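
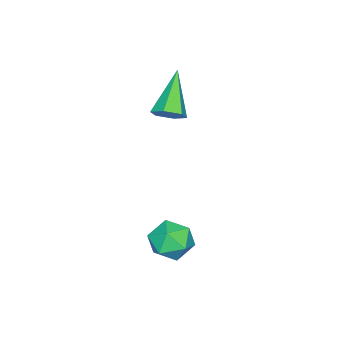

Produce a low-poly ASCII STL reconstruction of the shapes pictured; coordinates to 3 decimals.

solid 
facet normal 0.699 0.212 -0.683
outer loop
vertex -0.516 1.256 3.349
vertex -0.996 1.206 2.842
vertex -0.879 1.822 3.153
endloop
endfacet
facet normal 0.283 0.471 0.836
outer loop
vertex -0.516 1.256 3.349
vertex -0.879 1.822 3.153
vertex -2.484 0.754 4.298
endloop
endfacet
facet normal 0.698 0.212 -0.683
outer loop
vertex -0.879 1.822 3.153
vertex -0.996 1.206 2.842
vertex -1.359 1.772 2.647
endloop
endfacet
facet normal -0.386 0.879 0.279
outer loop
vertex -0.879 1.822 3.153
vertex -1.359 1.772 2.647
vertex -2.484 0.754 4.298
endloop
endfacet
facet normal 0.698 0.212 -0.683
outer loop
vertex -1.359 1.772 2.647
vertex -0.996 1.206 2.842
vertex -1.477 1.156 2.335
endloop
endfacet
facet normal -0.860 0.352 -0.369
outer loop
vertex -1.359 1.772 2.647
vertex -1.477 1.156 2.335
vertex -2.484 0.754 4.298
endloop
endfacet
facet normal 0.699 0.211 -0.684
outer loop
vertex -1.477 1.156 2.335
vertex -0.996 1.206 2.842
vertex -1.114 0.59 2.531
endloop
endfacet
facet normal -0.665 -0.587 -0.462
outer loop
vertex -1.477 1.156 2.335
vertex -1.114 0.59 2.531
vertex -2.484 0.754 4.298
endloop
endfacet
facet normal 0.698 0.212 -0.684
outer loop
vertex -1.114 0.59 2.531
vertex -0.996 1.206 2.842
vertex -0.633 0.64 3.037
endloop
endfacet
facet normal 0.003 -0.995 0.095
outer loop
vertex -1.114 0.59 2.531
vertex -0.633 0.64 3.037
vertex -2.484 0.754 4.298
endloop
endfacet
facet normal 0.699 0.213 -0.683
outer loop
vertex -0.633 0.64 3.037
vertex -0.996 1.206 2.842
vertex -0.516 1.256 3.349
endloop
endfacet
facet normal 0.478 -0.467 0.744
outer loop
vertex -0.633 0.64 3.037
vertex -0.516 1.256 3.349
vertex -2.484 0.754 4.298
endloop
endfacet
facet normal -0.182 0.958 0.224
outer loop
vertex 2.221 4.071 -1.141
vertex 2.314 3.876 -0.231
vertex 3.06 4.135 -0.733
endloop
endfacet
facet normal 0.133 0.900 -0.414
outer loop
vertex 2.221 4.071 -1.141
vertex 3.06 4.135 -0.733
vertex 2.982 3.755 -1.584
endloop
endfacet
facet normal -0.278 0.489 -0.827
outer loop
vertex 2.221 4.071 -1.141
vertex 2.982 3.755 -1.584
vertex 2.187 3.261 -1.609
endloop
endfacet
facet normal -0.847 0.292 -0.444
outer loop
vertex 2.221 4.071 -1.141
vertex 2.187 3.261 -1.609
vertex 1.774 3.336 -0.772
endloop
endfacet
facet normal -0.787 0.582 0.205
outer loop
vertex 2.221 4.071 -1.141
vertex 1.774 3.336 -0.772
vertex 2.314 3.876 -0.231
endloop
endfacet
facet normal 0.757 0.567 -0.323
outer loop
vertex 2.982 3.755 -1.584
vertex 3.06 4.135 -0.733
vertex 3.546 3.364 -0.948
endloop
endfacet
facet normal 0.248 0.660 0.709
outer loop
vertex 3.06 4.135 -0.733
vertex 2.314 3.876 -0.231
vertex 3.133 3.439 -0.111
endloop
endfacet
facet normal -0.732 0.051 0.680
outer loop
vertex 2.314 3.876 -0.231
vertex 1.774 3.336 -0.772
vertex 2.338 2.945 -0.136
endloop
endfacet
facet normal -0.829 -0.419 -0.371
outer loop
vertex 1.774 3.336 -0.772
vertex 2.187 3.261 -1.609
vertex 2.26 2.565 -0.987
endloop
endfacet
facet normal 0.092 -0.099 -0.991
outer loop
vertex 2.187 3.261 -1.609
vertex 2.982 3.755 -1.584
vertex 3.006 2.824 -1.489
endloop
endfacet
facet normal 0.847 -0.292 0.444
outer loop
vertex 3.099 2.629 -0.579
vertex 3.546 3.364 -0.948
vertex 3.133 3.439 -0.111
endloop
endfacet
facet normal 0.278 -0.489 0.827
outer loop
vertex 3.099 2.629 -0.579
vertex 3.133 3.439 -0.111
vertex 2.338 2.945 -0.136
endloop
endfacet
facet normal -0.133 -0.900 0.414
outer loop
vertex 3.099 2.629 -0.579
vertex 2.338 2.945 -0.136
vertex 2.26 2.565 -0.987
endloop
endfacet
facet normal 0.182 -0.958 -0.224
outer loop
vertex 3.099 2.629 -0.579
vertex 2.26 2.565 -0.987
vertex 3.006 2.824 -1.489
endloop
endfacet
facet normal 0.787 -0.582 -0.205
outer loop
vertex 3.099 2.629 -0.579
vertex 3.006 2.824 -1.489
vertex 3.546 3.364 -0.948
endloop
endfacet
facet normal 0.829 0.419 0.371
outer loop
vertex 3.133 3.439 -0.111
vertex 3.546 3.364 -0.948
vertex 3.06 4.135 -0.733
endloop
endfacet
facet normal -0.092 0.099 0.991
outer loop
vertex 2.338 2.945 -0.136
vertex 3.133 3.439 -0.111
vertex 2.314 3.876 -0.231
endloop
endfacet
facet normal -0.757 -0.567 0.323
outer loop
vertex 2.26 2.565 -0.987
vertex 2.338 2.945 -0.136
vertex 1.774 3.336 -0.772
endloop
endfacet
facet normal -0.248 -0.660 -0.709
outer loop
vertex 3.006 2.824 -1.489
vertex 2.26 2.565 -0.987
vertex 2.187 3.261 -1.609
endloop
endfacet
facet normal 0.732 -0.051 -0.680
outer loop
vertex 3.546 3.364 -0.948
vertex 3.006 2.824 -1.489
vertex 2.982 3.755 -1.584
endloop
endfacet

endsolid


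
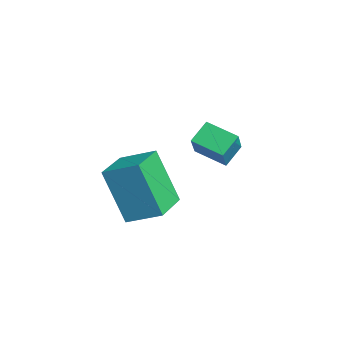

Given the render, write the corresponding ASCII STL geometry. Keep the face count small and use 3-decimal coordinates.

solid 
facet normal -0.658 -0.691 0.299
outer loop
vertex -2.24 2.218 -1.336
vertex -2.981 2.54 -2.223
vertex -1.883 1.661 -1.837
endloop
endfacet
facet normal 0.618 -0.269 0.739
outer loop
vertex -1.179 2.4 -2.157
vertex -2.24 2.218 -1.336
vertex -1.883 1.661 -1.837
endloop
endfacet
facet normal -0.658 -0.691 0.299
outer loop
vertex -1.883 1.661 -1.837
vertex -2.981 2.54 -2.223
vertex -2.624 1.983 -2.724
endloop
endfacet
facet normal 0.430 -0.671 -0.603
outer loop
vertex -2.624 1.983 -2.724
vertex -1.179 2.4 -2.157
vertex -1.883 1.661 -1.837
endloop
endfacet
facet normal -0.430 0.671 0.603
outer loop
vertex -2.24 2.218 -1.336
vertex -2.277 3.279 -2.543
vertex -2.981 2.54 -2.223
endloop
endfacet
facet normal 0.618 -0.269 0.739
outer loop
vertex -1.536 2.957 -1.656
vertex -2.24 2.218 -1.336
vertex -1.179 2.4 -2.157
endloop
endfacet
facet normal -0.430 0.671 0.603
outer loop
vertex -1.536 2.957 -1.656
vertex -2.277 3.279 -2.543
vertex -2.24 2.218 -1.336
endloop
endfacet
facet normal -0.618 0.269 -0.739
outer loop
vertex -2.981 2.54 -2.223
vertex -2.277 3.279 -2.543
vertex -2.624 1.983 -2.724
endloop
endfacet
facet normal 0.430 -0.671 -0.603
outer loop
vertex -1.92 2.722 -3.044
vertex -1.179 2.4 -2.157
vertex -2.624 1.983 -2.724
endloop
endfacet
facet normal -0.618 0.269 -0.739
outer loop
vertex -2.624 1.983 -2.724
vertex -2.277 3.279 -2.543
vertex -1.92 2.722 -3.044
endloop
endfacet
facet normal 0.658 0.691 -0.299
outer loop
vertex -1.92 2.722 -3.044
vertex -1.536 2.957 -1.656
vertex -1.179 2.4 -2.157
endloop
endfacet
facet normal 0.658 0.691 -0.299
outer loop
vertex -2.277 3.279 -2.543
vertex -1.536 2.957 -1.656
vertex -1.92 2.722 -3.044
endloop
endfacet
facet normal -0.813 0.569 -0.125
outer loop
vertex -0.997 -0.6 -1.699
vertex -0.449 0.285 -1.235
vertex -0.389 -0.098 -3.373
endloop
endfacet
facet normal -0.480 -0.777 -0.407
outer loop
vertex 0.709 -0.865 -3.205
vertex -0.997 -0.6 -1.699
vertex -0.389 -0.098 -3.373
endloop
endfacet
facet normal -0.813 0.569 -0.125
outer loop
vertex -0.389 -0.098 -3.373
vertex -0.449 0.285 -1.235
vertex 0.159 0.787 -2.909
endloop
endfacet
facet normal 0.328 0.271 -0.905
outer loop
vertex 0.159 0.787 -2.909
vertex 0.709 -0.865 -3.205
vertex -0.389 -0.098 -3.373
endloop
endfacet
facet normal -0.328 -0.271 0.905
outer loop
vertex -0.997 -0.6 -1.699
vertex 0.649 -0.482 -1.067
vertex -0.449 0.285 -1.235
endloop
endfacet
facet normal -0.480 -0.777 -0.407
outer loop
vertex 0.101 -1.367 -1.531
vertex -0.997 -0.6 -1.699
vertex 0.709 -0.865 -3.205
endloop
endfacet
facet normal -0.328 -0.271 0.905
outer loop
vertex 0.101 -1.367 -1.531
vertex 0.649 -0.482 -1.067
vertex -0.997 -0.6 -1.699
endloop
endfacet
facet normal 0.480 0.777 0.407
outer loop
vertex -0.449 0.285 -1.235
vertex 0.649 -0.482 -1.067
vertex 0.159 0.787 -2.909
endloop
endfacet
facet normal 0.328 0.271 -0.905
outer loop
vertex 1.257 0.02 -2.741
vertex 0.709 -0.865 -3.205
vertex 0.159 0.787 -2.909
endloop
endfacet
facet normal 0.480 0.777 0.407
outer loop
vertex 0.159 0.787 -2.909
vertex 0.649 -0.482 -1.067
vertex 1.257 0.02 -2.741
endloop
endfacet
facet normal 0.813 -0.569 0.125
outer loop
vertex 1.257 0.02 -2.741
vertex 0.101 -1.367 -1.531
vertex 0.709 -0.865 -3.205
endloop
endfacet
facet normal 0.813 -0.569 0.125
outer loop
vertex 0.649 -0.482 -1.067
vertex 0.101 -1.367 -1.531
vertex 1.257 0.02 -2.741
endloop
endfacet

endsolid


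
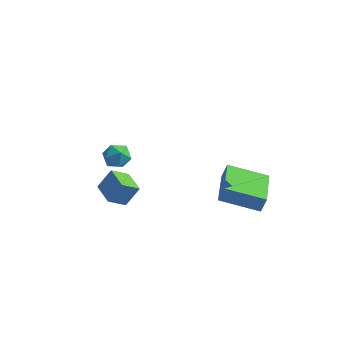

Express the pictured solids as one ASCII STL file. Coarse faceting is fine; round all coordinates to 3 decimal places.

solid 
facet normal -0.921 -0.257 0.292
outer loop
vertex 2.445 1.519 -2.106
vertex 1.828 3.483 -2.325
vertex 2.238 1.366 -2.895
endloop
endfacet
facet normal 0.298 -0.949 0.106
outer loop
vertex 4.072 1.877 -3.475
vertex 2.445 1.519 -2.106
vertex 2.238 1.366 -2.895
endloop
endfacet
facet normal -0.921 -0.257 0.292
outer loop
vertex 2.238 1.366 -2.895
vertex 1.828 3.483 -2.325
vertex 1.621 3.33 -3.114
endloop
endfacet
facet normal -0.249 -0.184 -0.951
outer loop
vertex 1.621 3.33 -3.114
vertex 4.072 1.877 -3.475
vertex 2.238 1.366 -2.895
endloop
endfacet
facet normal 0.249 0.184 0.951
outer loop
vertex 2.445 1.519 -2.106
vertex 3.662 3.994 -2.905
vertex 1.828 3.483 -2.325
endloop
endfacet
facet normal 0.298 -0.949 0.106
outer loop
vertex 4.279 2.03 -2.686
vertex 2.445 1.519 -2.106
vertex 4.072 1.877 -3.475
endloop
endfacet
facet normal 0.249 0.184 0.951
outer loop
vertex 4.279 2.03 -2.686
vertex 3.662 3.994 -2.905
vertex 2.445 1.519 -2.106
endloop
endfacet
facet normal -0.298 0.949 -0.106
outer loop
vertex 1.828 3.483 -2.325
vertex 3.662 3.994 -2.905
vertex 1.621 3.33 -3.114
endloop
endfacet
facet normal -0.249 -0.184 -0.951
outer loop
vertex 3.455 3.841 -3.694
vertex 4.072 1.877 -3.475
vertex 1.621 3.33 -3.114
endloop
endfacet
facet normal -0.298 0.949 -0.106
outer loop
vertex 1.621 3.33 -3.114
vertex 3.662 3.994 -2.905
vertex 3.455 3.841 -3.694
endloop
endfacet
facet normal 0.921 0.257 -0.292
outer loop
vertex 3.455 3.841 -3.694
vertex 4.279 2.03 -2.686
vertex 4.072 1.877 -3.475
endloop
endfacet
facet normal 0.921 0.257 -0.292
outer loop
vertex 3.662 3.994 -2.905
vertex 4.279 2.03 -2.686
vertex 3.455 3.841 -3.694
endloop
endfacet
facet normal -0.740 0.672 0.011
outer loop
vertex -3.0 0.006 -2.672
vertex -2.539 0.498 -1.753
vertex -2.436 0.637 -3.293
endloop
endfacet
facet normal -0.405 -0.431 -0.806
outer loop
vertex -1.541 -0.178 -3.307
vertex -3.0 0.006 -2.672
vertex -2.436 0.637 -3.293
endloop
endfacet
facet normal -0.740 0.672 0.011
outer loop
vertex -2.436 0.637 -3.293
vertex -2.539 0.498 -1.753
vertex -1.975 1.129 -2.374
endloop
endfacet
facet normal 0.538 0.601 -0.591
outer loop
vertex -1.975 1.129 -2.374
vertex -1.541 -0.178 -3.307
vertex -2.436 0.637 -3.293
endloop
endfacet
facet normal -0.538 -0.601 0.591
outer loop
vertex -3.0 0.006 -2.672
vertex -1.644 -0.317 -1.767
vertex -2.539 0.498 -1.753
endloop
endfacet
facet normal -0.405 -0.431 -0.806
outer loop
vertex -2.105 -0.809 -2.686
vertex -3.0 0.006 -2.672
vertex -1.541 -0.178 -3.307
endloop
endfacet
facet normal -0.538 -0.601 0.591
outer loop
vertex -2.105 -0.809 -2.686
vertex -1.644 -0.317 -1.767
vertex -3.0 0.006 -2.672
endloop
endfacet
facet normal 0.405 0.431 0.806
outer loop
vertex -2.539 0.498 -1.753
vertex -1.644 -0.317 -1.767
vertex -1.975 1.129 -2.374
endloop
endfacet
facet normal 0.538 0.601 -0.591
outer loop
vertex -1.08 0.314 -2.388
vertex -1.541 -0.178 -3.307
vertex -1.975 1.129 -2.374
endloop
endfacet
facet normal 0.405 0.431 0.806
outer loop
vertex -1.975 1.129 -2.374
vertex -1.644 -0.317 -1.767
vertex -1.08 0.314 -2.388
endloop
endfacet
facet normal 0.740 -0.672 -0.011
outer loop
vertex -1.08 0.314 -2.388
vertex -2.105 -0.809 -2.686
vertex -1.541 -0.178 -3.307
endloop
endfacet
facet normal 0.740 -0.672 -0.011
outer loop
vertex -1.644 -0.317 -1.767
vertex -2.105 -0.809 -2.686
vertex -1.08 0.314 -2.388
endloop
endfacet
facet normal 0.178 0.169 0.969
outer loop
vertex -0.48 -2.261 3.044
vertex -1.02 -2.628 3.207
vertex -0.418 -2.923 3.148
endloop
endfacet
facet normal 0.786 0.167 0.595
outer loop
vertex -0.48 -2.261 3.044
vertex -0.418 -2.923 3.148
vertex -0.093 -2.631 2.637
endloop
endfacet
facet normal 0.737 0.670 0.091
outer loop
vertex -0.48 -2.261 3.044
vertex -0.093 -2.631 2.637
vertex -0.493 -2.156 2.379
endloop
endfacet
facet normal 0.100 0.983 0.153
outer loop
vertex -0.48 -2.261 3.044
vertex -0.493 -2.156 2.379
vertex -1.066 -2.153 2.732
endloop
endfacet
facet normal -0.247 0.673 0.697
outer loop
vertex -0.48 -2.261 3.044
vertex -1.066 -2.153 2.732
vertex -1.02 -2.628 3.207
endloop
endfacet
facet normal 0.843 -0.466 0.270
outer loop
vertex -0.093 -2.631 2.637
vertex -0.418 -2.923 3.148
vertex -0.394 -3.227 2.548
endloop
endfacet
facet normal -0.141 -0.462 0.876
outer loop
vertex -0.418 -2.923 3.148
vertex -1.02 -2.628 3.207
vertex -0.967 -3.224 2.901
endloop
endfacet
facet normal -0.829 0.354 0.434
outer loop
vertex -1.02 -2.628 3.207
vertex -1.066 -2.153 2.732
vertex -1.367 -2.749 2.643
endloop
endfacet
facet normal -0.269 0.855 -0.444
outer loop
vertex -1.066 -2.153 2.732
vertex -0.493 -2.156 2.379
vertex -1.042 -2.457 2.132
endloop
endfacet
facet normal 0.764 0.347 -0.544
outer loop
vertex -0.493 -2.156 2.379
vertex -0.093 -2.631 2.637
vertex -0.44 -2.752 2.073
endloop
endfacet
facet normal -0.100 -0.983 -0.153
outer loop
vertex -0.98 -3.119 2.236
vertex -0.394 -3.227 2.548
vertex -0.967 -3.224 2.901
endloop
endfacet
facet normal -0.737 -0.670 -0.091
outer loop
vertex -0.98 -3.119 2.236
vertex -0.967 -3.224 2.901
vertex -1.367 -2.749 2.643
endloop
endfacet
facet normal -0.786 -0.167 -0.595
outer loop
vertex -0.98 -3.119 2.236
vertex -1.367 -2.749 2.643
vertex -1.042 -2.457 2.132
endloop
endfacet
facet normal -0.178 -0.169 -0.969
outer loop
vertex -0.98 -3.119 2.236
vertex -1.042 -2.457 2.132
vertex -0.44 -2.752 2.073
endloop
endfacet
facet normal 0.247 -0.673 -0.697
outer loop
vertex -0.98 -3.119 2.236
vertex -0.44 -2.752 2.073
vertex -0.394 -3.227 2.548
endloop
endfacet
facet normal 0.269 -0.855 0.444
outer loop
vertex -0.967 -3.224 2.901
vertex -0.394 -3.227 2.548
vertex -0.418 -2.923 3.148
endloop
endfacet
facet normal -0.764 -0.347 0.544
outer loop
vertex -1.367 -2.749 2.643
vertex -0.967 -3.224 2.901
vertex -1.02 -2.628 3.207
endloop
endfacet
facet normal -0.843 0.466 -0.270
outer loop
vertex -1.042 -2.457 2.132
vertex -1.367 -2.749 2.643
vertex -1.066 -2.153 2.732
endloop
endfacet
facet normal 0.141 0.462 -0.876
outer loop
vertex -0.44 -2.752 2.073
vertex -1.042 -2.457 2.132
vertex -0.493 -2.156 2.379
endloop
endfacet
facet normal 0.829 -0.354 -0.434
outer loop
vertex -0.394 -3.227 2.548
vertex -0.44 -2.752 2.073
vertex -0.093 -2.631 2.637
endloop
endfacet

endsolid


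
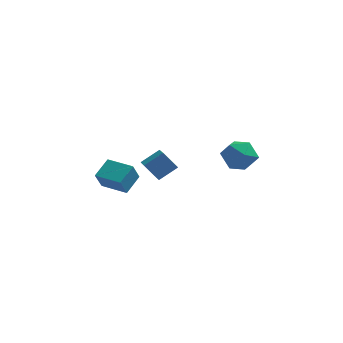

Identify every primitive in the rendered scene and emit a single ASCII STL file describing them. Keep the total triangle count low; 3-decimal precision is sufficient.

solid 
facet normal -0.634 0.125 0.763
outer loop
vertex -1.679 -3.405 3.528
vertex -0.717 -2.814 4.231
vertex -2.042 -2.225 3.033
endloop
endfacet
facet normal -0.723 -0.444 -0.529
outer loop
vertex -1.223 -2.386 2.049
vertex -1.679 -3.405 3.528
vertex -2.042 -2.225 3.033
endloop
endfacet
facet normal -0.635 0.124 0.763
outer loop
vertex -2.042 -2.225 3.033
vertex -0.717 -2.814 4.231
vertex -1.08 -1.634 3.737
endloop
endfacet
facet normal -0.273 0.887 -0.372
outer loop
vertex -1.08 -1.634 3.737
vertex -1.223 -2.386 2.049
vertex -2.042 -2.225 3.033
endloop
endfacet
facet normal 0.273 -0.887 0.372
outer loop
vertex -1.679 -3.405 3.528
vertex 0.102 -2.975 3.247
vertex -0.717 -2.814 4.231
endloop
endfacet
facet normal -0.723 -0.444 -0.529
outer loop
vertex -0.86 -3.566 2.543
vertex -1.679 -3.405 3.528
vertex -1.223 -2.386 2.049
endloop
endfacet
facet normal 0.273 -0.887 0.372
outer loop
vertex -0.86 -3.566 2.543
vertex 0.102 -2.975 3.247
vertex -1.679 -3.405 3.528
endloop
endfacet
facet normal 0.723 0.444 0.529
outer loop
vertex -0.717 -2.814 4.231
vertex 0.102 -2.975 3.247
vertex -1.08 -1.634 3.737
endloop
endfacet
facet normal -0.273 0.887 -0.372
outer loop
vertex -0.261 -1.795 2.752
vertex -1.223 -2.386 2.049
vertex -1.08 -1.634 3.737
endloop
endfacet
facet normal 0.723 0.444 0.529
outer loop
vertex -1.08 -1.634 3.737
vertex 0.102 -2.975 3.247
vertex -0.261 -1.795 2.752
endloop
endfacet
facet normal 0.634 -0.124 -0.763
outer loop
vertex -0.261 -1.795 2.752
vertex -0.86 -3.566 2.543
vertex -1.223 -2.386 2.049
endloop
endfacet
facet normal 0.635 -0.125 -0.763
outer loop
vertex 0.102 -2.975 3.247
vertex -0.86 -3.566 2.543
vertex -0.261 -1.795 2.752
endloop
endfacet
facet normal -0.900 0.436 -0.000
outer loop
vertex -4.825 -0.935 0.942
vertex -4.275 0.202 1.613
vertex -4.553 -0.374 -0.233
endloop
endfacet
facet normal -0.384 -0.795 -0.469
outer loop
vertex -3.005 -1.122 -0.233
vertex -4.825 -0.935 0.942
vertex -4.553 -0.374 -0.233
endloop
endfacet
facet normal -0.901 0.435 -0.000
outer loop
vertex -4.553 -0.374 -0.233
vertex -4.275 0.202 1.613
vertex -4.004 0.763 0.438
endloop
endfacet
facet normal 0.204 0.423 -0.883
outer loop
vertex -4.004 0.763 0.438
vertex -3.005 -1.122 -0.233
vertex -4.553 -0.374 -0.233
endloop
endfacet
facet normal -0.204 -0.422 0.883
outer loop
vertex -4.825 -0.935 0.942
vertex -2.727 -0.546 1.613
vertex -4.275 0.202 1.613
endloop
endfacet
facet normal -0.384 -0.796 -0.468
outer loop
vertex -3.276 -1.683 0.942
vertex -4.825 -0.935 0.942
vertex -3.005 -1.122 -0.233
endloop
endfacet
facet normal -0.204 -0.423 0.883
outer loop
vertex -3.276 -1.683 0.942
vertex -2.727 -0.546 1.613
vertex -4.825 -0.935 0.942
endloop
endfacet
facet normal 0.384 0.795 0.468
outer loop
vertex -4.275 0.202 1.613
vertex -2.727 -0.546 1.613
vertex -4.004 0.763 0.438
endloop
endfacet
facet normal 0.204 0.422 -0.883
outer loop
vertex -2.455 0.015 0.438
vertex -3.005 -1.122 -0.233
vertex -4.004 0.763 0.438
endloop
endfacet
facet normal 0.384 0.795 0.469
outer loop
vertex -4.004 0.763 0.438
vertex -2.727 -0.546 1.613
vertex -2.455 0.015 0.438
endloop
endfacet
facet normal 0.900 -0.435 -0.000
outer loop
vertex -2.455 0.015 0.438
vertex -3.276 -1.683 0.942
vertex -3.005 -1.122 -0.233
endloop
endfacet
facet normal 0.900 -0.435 0.001
outer loop
vertex -2.727 -0.546 1.613
vertex -3.276 -1.683 0.942
vertex -2.455 0.015 0.438
endloop
endfacet
facet normal 0.127 -0.336 0.933
outer loop
vertex 3.874 -1.833 4.816
vertex 2.82 -2.283 4.798
vertex 3.716 -2.908 4.451
endloop
endfacet
facet normal 0.750 -0.309 0.585
outer loop
vertex 3.874 -1.833 4.816
vertex 3.716 -2.908 4.451
vertex 4.438 -2.213 3.893
endloop
endfacet
facet normal 0.854 0.364 0.372
outer loop
vertex 3.874 -1.833 4.816
vertex 4.438 -2.213 3.893
vertex 3.988 -1.159 3.896
endloop
endfacet
facet normal 0.296 0.753 0.588
outer loop
vertex 3.874 -1.833 4.816
vertex 3.988 -1.159 3.896
vertex 2.988 -1.202 4.455
endloop
endfacet
facet normal -0.153 0.320 0.935
outer loop
vertex 3.874 -1.833 4.816
vertex 2.988 -1.202 4.455
vertex 2.82 -2.283 4.798
endloop
endfacet
facet normal 0.695 -0.719 0.003
outer loop
vertex 4.438 -2.213 3.893
vertex 3.716 -2.908 4.451
vertex 3.732 -2.898 3.305
endloop
endfacet
facet normal -0.312 -0.762 0.567
outer loop
vertex 3.716 -2.908 4.451
vertex 2.82 -2.283 4.798
vertex 2.732 -2.941 3.864
endloop
endfacet
facet normal -0.765 0.300 0.570
outer loop
vertex 2.82 -2.283 4.798
vertex 2.988 -1.202 4.455
vertex 2.282 -1.887 3.867
endloop
endfacet
facet normal -0.038 0.999 0.008
outer loop
vertex 2.988 -1.202 4.455
vertex 3.988 -1.159 3.896
vertex 3.004 -1.192 3.309
endloop
endfacet
facet normal 0.864 0.370 -0.342
outer loop
vertex 3.988 -1.159 3.896
vertex 4.438 -2.213 3.893
vertex 3.9 -1.817 2.962
endloop
endfacet
facet normal -0.296 -0.753 -0.588
outer loop
vertex 2.846 -2.267 2.944
vertex 3.732 -2.898 3.305
vertex 2.732 -2.941 3.864
endloop
endfacet
facet normal -0.854 -0.364 -0.372
outer loop
vertex 2.846 -2.267 2.944
vertex 2.732 -2.941 3.864
vertex 2.282 -1.887 3.867
endloop
endfacet
facet normal -0.750 0.309 -0.585
outer loop
vertex 2.846 -2.267 2.944
vertex 2.282 -1.887 3.867
vertex 3.004 -1.192 3.309
endloop
endfacet
facet normal -0.127 0.336 -0.933
outer loop
vertex 2.846 -2.267 2.944
vertex 3.004 -1.192 3.309
vertex 3.9 -1.817 2.962
endloop
endfacet
facet normal 0.153 -0.320 -0.935
outer loop
vertex 2.846 -2.267 2.944
vertex 3.9 -1.817 2.962
vertex 3.732 -2.898 3.305
endloop
endfacet
facet normal 0.038 -0.999 -0.008
outer loop
vertex 2.732 -2.941 3.864
vertex 3.732 -2.898 3.305
vertex 3.716 -2.908 4.451
endloop
endfacet
facet normal -0.864 -0.370 0.342
outer loop
vertex 2.282 -1.887 3.867
vertex 2.732 -2.941 3.864
vertex 2.82 -2.283 4.798
endloop
endfacet
facet normal -0.695 0.719 -0.003
outer loop
vertex 3.004 -1.192 3.309
vertex 2.282 -1.887 3.867
vertex 2.988 -1.202 4.455
endloop
endfacet
facet normal 0.312 0.762 -0.567
outer loop
vertex 3.9 -1.817 2.962
vertex 3.004 -1.192 3.309
vertex 3.988 -1.159 3.896
endloop
endfacet
facet normal 0.765 -0.300 -0.570
outer loop
vertex 3.732 -2.898 3.305
vertex 3.9 -1.817 2.962
vertex 4.438 -2.213 3.893
endloop
endfacet

endsolid


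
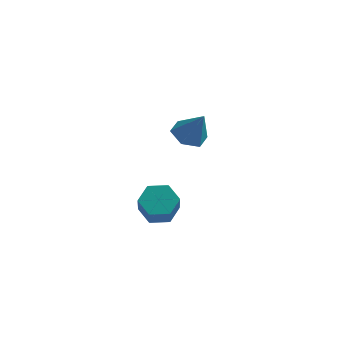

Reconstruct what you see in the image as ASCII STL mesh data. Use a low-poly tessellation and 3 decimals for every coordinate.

solid 
facet normal -0.466 0.130 -0.875
outer loop
vertex 1.026 3.231 1.411
vertex 0.179 2.716 1.786
vertex 0.254 3.767 1.902
endloop
endfacet
facet normal 0.654 0.715 0.248
outer loop
vertex 1.026 3.231 1.411
vertex 0.254 3.767 1.902
vertex 1.081 2.464 3.474
endloop
endfacet
facet normal -0.468 0.130 -0.874
outer loop
vertex 0.254 3.767 1.902
vertex 0.179 2.716 1.786
vertex -0.592 3.251 2.278
endloop
endfacet
facet normal -0.142 0.724 0.675
outer loop
vertex 0.254 3.767 1.902
vertex -0.592 3.251 2.278
vertex 1.081 2.464 3.474
endloop
endfacet
facet normal -0.467 0.131 -0.874
outer loop
vertex -0.592 3.251 2.278
vertex 0.179 2.716 1.786
vertex -0.667 2.2 2.161
endloop
endfacet
facet normal -0.595 -0.047 0.802
outer loop
vertex -0.592 3.251 2.278
vertex -0.667 2.2 2.161
vertex 1.081 2.464 3.474
endloop
endfacet
facet normal -0.467 0.130 -0.875
outer loop
vertex -0.667 2.2 2.161
vertex 0.179 2.716 1.786
vertex 0.104 1.665 1.67
endloop
endfacet
facet normal -0.253 -0.826 0.503
outer loop
vertex -0.667 2.2 2.161
vertex 0.104 1.665 1.67
vertex 1.081 2.464 3.474
endloop
endfacet
facet normal -0.467 0.130 -0.875
outer loop
vertex 0.104 1.665 1.67
vertex 0.179 2.716 1.786
vertex 0.951 2.18 1.294
endloop
endfacet
facet normal 0.543 -0.836 0.077
outer loop
vertex 0.104 1.665 1.67
vertex 0.951 2.18 1.294
vertex 1.081 2.464 3.474
endloop
endfacet
facet normal -0.467 0.131 -0.875
outer loop
vertex 0.951 2.18 1.294
vertex 0.179 2.716 1.786
vertex 1.026 3.231 1.411
endloop
endfacet
facet normal 0.997 -0.065 -0.051
outer loop
vertex 0.951 2.18 1.294
vertex 1.026 3.231 1.411
vertex 1.081 2.464 3.474
endloop
endfacet
facet normal -0.194 0.584 -0.788
outer loop
vertex 1.353 -2.436 -0.181
vertex 0.388 -2.794 -0.208
vertex 0.613 -1.96 0.354
endloop
endfacet
facet normal 0.667 0.668 0.329
outer loop
vertex 1.353 -2.436 -0.181
vertex 0.613 -1.96 0.354
vertex 1.698 -3.468 1.215
endloop
endfacet
facet normal 0.667 0.668 0.330
outer loop
vertex 1.698 -3.468 1.215
vertex 0.613 -1.96 0.354
vertex 0.957 -2.993 1.749
endloop
endfacet
facet normal 0.194 -0.584 0.789
outer loop
vertex 1.698 -3.468 1.215
vertex 0.957 -2.993 1.749
vertex 0.732 -3.826 1.188
endloop
endfacet
facet normal -0.194 0.584 -0.788
outer loop
vertex 0.613 -1.96 0.354
vertex 0.388 -2.794 -0.208
vertex -0.353 -2.318 0.327
endloop
endfacet
facet normal -0.289 0.734 0.615
outer loop
vertex 0.613 -1.96 0.354
vertex -0.353 -2.318 0.327
vertex 0.957 -2.993 1.749
endloop
endfacet
facet normal -0.289 0.734 0.614
outer loop
vertex 0.957 -2.993 1.749
vertex -0.353 -2.318 0.327
vertex -0.009 -3.351 1.723
endloop
endfacet
facet normal 0.195 -0.584 0.788
outer loop
vertex 0.957 -2.993 1.749
vertex -0.009 -3.351 1.723
vertex 0.732 -3.826 1.188
endloop
endfacet
facet normal -0.194 0.584 -0.788
outer loop
vertex -0.353 -2.318 0.327
vertex 0.388 -2.794 -0.208
vertex -0.578 -3.152 -0.235
endloop
endfacet
facet normal -0.956 0.066 0.285
outer loop
vertex -0.353 -2.318 0.327
vertex -0.578 -3.152 -0.235
vertex -0.009 -3.351 1.723
endloop
endfacet
facet normal -0.956 0.065 0.285
outer loop
vertex -0.009 -3.351 1.723
vertex -0.578 -3.152 -0.235
vertex -0.233 -4.184 1.161
endloop
endfacet
facet normal 0.195 -0.584 0.788
outer loop
vertex -0.009 -3.351 1.723
vertex -0.233 -4.184 1.161
vertex 0.732 -3.826 1.188
endloop
endfacet
facet normal -0.194 0.584 -0.789
outer loop
vertex -0.578 -3.152 -0.235
vertex 0.388 -2.794 -0.208
vertex 0.163 -3.627 -0.769
endloop
endfacet
facet normal -0.666 -0.669 -0.330
outer loop
vertex -0.578 -3.152 -0.235
vertex 0.163 -3.627 -0.769
vertex -0.233 -4.184 1.161
endloop
endfacet
facet normal -0.668 -0.667 -0.330
outer loop
vertex -0.233 -4.184 1.161
vertex 0.163 -3.627 -0.769
vertex 0.507 -4.66 0.626
endloop
endfacet
facet normal 0.194 -0.584 0.788
outer loop
vertex -0.233 -4.184 1.161
vertex 0.507 -4.66 0.626
vertex 0.732 -3.826 1.188
endloop
endfacet
facet normal -0.195 0.584 -0.788
outer loop
vertex 0.163 -3.627 -0.769
vertex 0.388 -2.794 -0.208
vertex 1.129 -3.269 -0.743
endloop
endfacet
facet normal 0.289 -0.734 -0.615
outer loop
vertex 0.163 -3.627 -0.769
vertex 1.129 -3.269 -0.743
vertex 0.507 -4.66 0.626
endloop
endfacet
facet normal 0.289 -0.734 -0.614
outer loop
vertex 0.507 -4.66 0.626
vertex 1.129 -3.269 -0.743
vertex 1.473 -4.302 0.653
endloop
endfacet
facet normal 0.194 -0.584 0.788
outer loop
vertex 0.507 -4.66 0.626
vertex 1.473 -4.302 0.653
vertex 0.732 -3.826 1.188
endloop
endfacet
facet normal -0.195 0.584 -0.788
outer loop
vertex 1.129 -3.269 -0.743
vertex 0.388 -2.794 -0.208
vertex 1.353 -2.436 -0.181
endloop
endfacet
facet normal 0.957 -0.065 -0.284
outer loop
vertex 1.129 -3.269 -0.743
vertex 1.353 -2.436 -0.181
vertex 1.473 -4.302 0.653
endloop
endfacet
facet normal 0.956 -0.066 -0.285
outer loop
vertex 1.473 -4.302 0.653
vertex 1.353 -2.436 -0.181
vertex 1.698 -3.468 1.215
endloop
endfacet
facet normal 0.194 -0.584 0.788
outer loop
vertex 1.473 -4.302 0.653
vertex 1.698 -3.468 1.215
vertex 0.732 -3.826 1.188
endloop
endfacet

endsolid


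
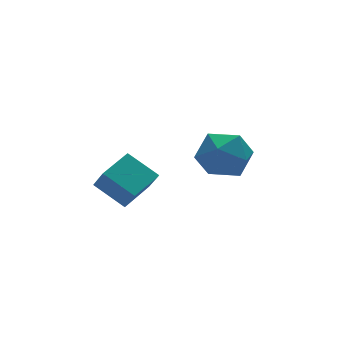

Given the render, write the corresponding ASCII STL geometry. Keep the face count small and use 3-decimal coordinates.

solid 
facet normal -0.455 0.720 0.524
outer loop
vertex -3.021 -2.158 2.735
vertex -1.981 -1.684 2.987
vertex -3.071 -1.674 2.027
endloop
endfacet
facet normal -0.889 -0.405 -0.214
outer loop
vertex -2.539 -2.516 1.413
vertex -3.021 -2.158 2.735
vertex -3.071 -1.674 2.027
endloop
endfacet
facet normal -0.455 0.720 0.524
outer loop
vertex -3.071 -1.674 2.027
vertex -1.981 -1.684 2.987
vertex -2.031 -1.199 2.278
endloop
endfacet
facet normal -0.059 0.564 -0.824
outer loop
vertex -2.031 -1.199 2.278
vertex -2.539 -2.516 1.413
vertex -3.071 -1.674 2.027
endloop
endfacet
facet normal 0.058 -0.564 0.824
outer loop
vertex -3.021 -2.158 2.735
vertex -1.449 -2.526 2.373
vertex -1.981 -1.684 2.987
endloop
endfacet
facet normal -0.889 -0.405 -0.214
outer loop
vertex -2.489 -3.001 2.122
vertex -3.021 -2.158 2.735
vertex -2.539 -2.516 1.413
endloop
endfacet
facet normal 0.058 -0.563 0.824
outer loop
vertex -2.489 -3.001 2.122
vertex -1.449 -2.526 2.373
vertex -3.021 -2.158 2.735
endloop
endfacet
facet normal 0.889 0.405 0.214
outer loop
vertex -1.981 -1.684 2.987
vertex -1.449 -2.526 2.373
vertex -2.031 -1.199 2.278
endloop
endfacet
facet normal -0.057 0.563 -0.824
outer loop
vertex -1.499 -2.042 1.665
vertex -2.539 -2.516 1.413
vertex -2.031 -1.199 2.278
endloop
endfacet
facet normal 0.889 0.405 0.214
outer loop
vertex -2.031 -1.199 2.278
vertex -1.449 -2.526 2.373
vertex -1.499 -2.042 1.665
endloop
endfacet
facet normal 0.455 -0.720 -0.524
outer loop
vertex -1.499 -2.042 1.665
vertex -2.489 -3.001 2.122
vertex -2.539 -2.516 1.413
endloop
endfacet
facet normal 0.455 -0.720 -0.524
outer loop
vertex -1.449 -2.526 2.373
vertex -2.489 -3.001 2.122
vertex -1.499 -2.042 1.665
endloop
endfacet
facet normal -0.157 -0.064 0.985
outer loop
vertex 0.531 -1.846 3.127
vertex 0.31 -2.751 3.033
vertex 1.197 -2.5 3.191
endloop
endfacet
facet normal 0.339 0.428 0.838
outer loop
vertex 0.531 -1.846 3.127
vertex 1.197 -2.5 3.191
vertex 1.362 -1.708 2.72
endloop
endfacet
facet normal 0.047 0.913 0.405
outer loop
vertex 0.531 -1.846 3.127
vertex 1.362 -1.708 2.72
vertex 0.576 -1.469 2.272
endloop
endfacet
facet normal -0.630 0.722 0.285
outer loop
vertex 0.531 -1.846 3.127
vertex 0.576 -1.469 2.272
vertex -0.074 -2.113 2.466
endloop
endfacet
facet normal -0.756 0.118 0.644
outer loop
vertex 0.531 -1.846 3.127
vertex -0.074 -2.113 2.466
vertex 0.31 -2.751 3.033
endloop
endfacet
facet normal 0.869 0.106 0.483
outer loop
vertex 1.362 -1.708 2.72
vertex 1.197 -2.5 3.191
vertex 1.654 -2.527 2.374
endloop
endfacet
facet normal 0.066 -0.689 0.722
outer loop
vertex 1.197 -2.5 3.191
vertex 0.31 -2.751 3.033
vertex 1.004 -3.171 2.568
endloop
endfacet
facet normal -0.904 -0.394 0.169
outer loop
vertex 0.31 -2.751 3.033
vertex -0.074 -2.113 2.466
vertex 0.218 -2.932 2.12
endloop
endfacet
facet normal -0.701 0.583 -0.411
outer loop
vertex -0.074 -2.113 2.466
vertex 0.576 -1.469 2.272
vertex 0.383 -2.14 1.649
endloop
endfacet
facet normal 0.395 0.893 -0.217
outer loop
vertex 0.576 -1.469 2.272
vertex 1.362 -1.708 2.72
vertex 1.27 -1.889 1.807
endloop
endfacet
facet normal 0.630 -0.722 -0.285
outer loop
vertex 1.049 -2.794 1.713
vertex 1.654 -2.527 2.374
vertex 1.004 -3.171 2.568
endloop
endfacet
facet normal -0.047 -0.913 -0.405
outer loop
vertex 1.049 -2.794 1.713
vertex 1.004 -3.171 2.568
vertex 0.218 -2.932 2.12
endloop
endfacet
facet normal -0.339 -0.428 -0.838
outer loop
vertex 1.049 -2.794 1.713
vertex 0.218 -2.932 2.12
vertex 0.383 -2.14 1.649
endloop
endfacet
facet normal 0.157 0.064 -0.985
outer loop
vertex 1.049 -2.794 1.713
vertex 0.383 -2.14 1.649
vertex 1.27 -1.889 1.807
endloop
endfacet
facet normal 0.756 -0.118 -0.644
outer loop
vertex 1.049 -2.794 1.713
vertex 1.27 -1.889 1.807
vertex 1.654 -2.527 2.374
endloop
endfacet
facet normal 0.701 -0.583 0.411
outer loop
vertex 1.004 -3.171 2.568
vertex 1.654 -2.527 2.374
vertex 1.197 -2.5 3.191
endloop
endfacet
facet normal -0.395 -0.893 0.217
outer loop
vertex 0.218 -2.932 2.12
vertex 1.004 -3.171 2.568
vertex 0.31 -2.751 3.033
endloop
endfacet
facet normal -0.869 -0.106 -0.483
outer loop
vertex 0.383 -2.14 1.649
vertex 0.218 -2.932 2.12
vertex -0.074 -2.113 2.466
endloop
endfacet
facet normal -0.066 0.689 -0.722
outer loop
vertex 1.27 -1.889 1.807
vertex 0.383 -2.14 1.649
vertex 0.576 -1.469 2.272
endloop
endfacet
facet normal 0.904 0.394 -0.169
outer loop
vertex 1.654 -2.527 2.374
vertex 1.27 -1.889 1.807
vertex 1.362 -1.708 2.72
endloop
endfacet

endsolid


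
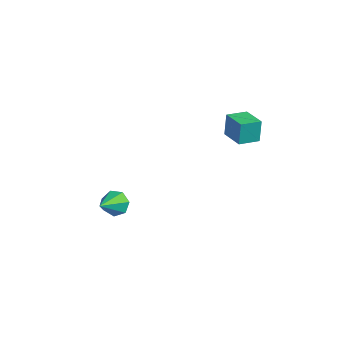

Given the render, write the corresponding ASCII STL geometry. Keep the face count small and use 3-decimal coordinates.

solid 
facet normal -0.965 0.206 -0.163
outer loop
vertex 1.254 3.253 2.072
vertex 1.542 4.442 1.868
vertex 1.421 2.985 0.749
endloop
endfacet
facet normal -0.233 -0.958 0.165
outer loop
vertex 2.858 2.678 0.992
vertex 1.254 3.253 2.072
vertex 1.421 2.985 0.749
endloop
endfacet
facet normal -0.965 0.205 -0.163
outer loop
vertex 1.421 2.985 0.749
vertex 1.542 4.442 1.868
vertex 1.708 4.174 0.545
endloop
endfacet
facet normal 0.123 -0.196 -0.973
outer loop
vertex 1.708 4.174 0.545
vertex 2.858 2.678 0.992
vertex 1.421 2.985 0.749
endloop
endfacet
facet normal -0.123 0.197 0.973
outer loop
vertex 1.254 3.253 2.072
vertex 2.979 4.135 2.111
vertex 1.542 4.442 1.868
endloop
endfacet
facet normal -0.233 -0.958 0.165
outer loop
vertex 2.692 2.946 2.315
vertex 1.254 3.253 2.072
vertex 2.858 2.678 0.992
endloop
endfacet
facet normal -0.122 0.196 0.973
outer loop
vertex 2.692 2.946 2.315
vertex 2.979 4.135 2.111
vertex 1.254 3.253 2.072
endloop
endfacet
facet normal 0.233 0.958 -0.165
outer loop
vertex 1.542 4.442 1.868
vertex 2.979 4.135 2.111
vertex 1.708 4.174 0.545
endloop
endfacet
facet normal 0.122 -0.197 -0.973
outer loop
vertex 3.146 3.867 0.788
vertex 2.858 2.678 0.992
vertex 1.708 4.174 0.545
endloop
endfacet
facet normal 0.232 0.959 -0.165
outer loop
vertex 1.708 4.174 0.545
vertex 2.979 4.135 2.111
vertex 3.146 3.867 0.788
endloop
endfacet
facet normal 0.965 -0.206 0.163
outer loop
vertex 3.146 3.867 0.788
vertex 2.692 2.946 2.315
vertex 2.858 2.678 0.992
endloop
endfacet
facet normal 0.965 -0.205 0.163
outer loop
vertex 2.979 4.135 2.111
vertex 2.692 2.946 2.315
vertex 3.146 3.867 0.788
endloop
endfacet
facet normal -0.286 0.793 -0.538
outer loop
vertex 0.175 -2.738 -3.312
vertex -0.58 -2.798 -2.999
vertex 0.06 -2.373 -2.713
endloop
endfacet
facet normal 0.983 0.006 0.185
outer loop
vertex 0.175 -2.738 -3.312
vertex 0.06 -2.373 -2.713
vertex -0.06 -4.242 -2.021
endloop
endfacet
facet normal -0.286 0.793 -0.538
outer loop
vertex 0.06 -2.373 -2.713
vertex -0.58 -2.798 -2.999
vertex -0.537 -2.328 -2.329
endloop
endfacet
facet normal 0.536 0.263 0.802
outer loop
vertex 0.06 -2.373 -2.713
vertex -0.537 -2.328 -2.329
vertex -0.06 -4.242 -2.021
endloop
endfacet
facet normal -0.286 0.793 -0.538
outer loop
vertex -0.537 -2.328 -2.329
vertex -0.58 -2.798 -2.999
vertex -1.167 -2.637 -2.449
endloop
endfacet
facet normal -0.232 0.098 0.968
outer loop
vertex -0.537 -2.328 -2.329
vertex -1.167 -2.637 -2.449
vertex -0.06 -4.242 -2.021
endloop
endfacet
facet normal -0.286 0.793 -0.537
outer loop
vertex -1.167 -2.637 -2.449
vertex -0.58 -2.798 -2.999
vertex -1.355 -3.067 -2.984
endloop
endfacet
facet normal -0.746 -0.366 0.556
outer loop
vertex -1.167 -2.637 -2.449
vertex -1.355 -3.067 -2.984
vertex -0.06 -4.242 -2.021
endloop
endfacet
facet normal -0.286 0.793 -0.538
outer loop
vertex -1.355 -3.067 -2.984
vertex -0.58 -2.798 -2.999
vertex -0.959 -3.295 -3.53
endloop
endfacet
facet normal -0.616 -0.778 -0.122
outer loop
vertex -1.355 -3.067 -2.984
vertex -0.959 -3.295 -3.53
vertex -0.06 -4.242 -2.021
endloop
endfacet
facet normal -0.286 0.793 -0.538
outer loop
vertex -0.959 -3.295 -3.53
vertex -0.58 -2.798 -2.999
vertex -0.278 -3.148 -3.676
endloop
endfacet
facet normal 0.060 -0.829 -0.556
outer loop
vertex -0.959 -3.295 -3.53
vertex -0.278 -3.148 -3.676
vertex -0.06 -4.242 -2.021
endloop
endfacet
facet normal -0.286 0.793 -0.538
outer loop
vertex -0.278 -3.148 -3.676
vertex -0.58 -2.798 -2.999
vertex 0.175 -2.738 -3.312
endloop
endfacet
facet normal 0.771 -0.480 -0.419
outer loop
vertex -0.278 -3.148 -3.676
vertex 0.175 -2.738 -3.312
vertex -0.06 -4.242 -2.021
endloop
endfacet

endsolid


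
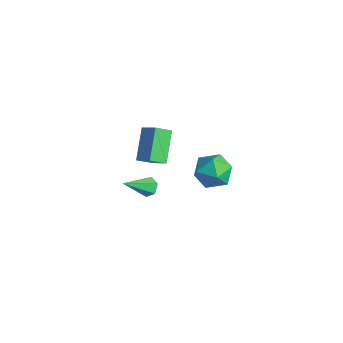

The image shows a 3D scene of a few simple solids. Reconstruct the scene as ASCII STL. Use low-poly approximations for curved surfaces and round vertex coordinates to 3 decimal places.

solid 
facet normal -0.001 0.785 -0.619
outer loop
vertex 1.498 -2.31 2.01
vertex 0.929 -2.286 2.041
vertex 1.247 -1.993 2.412
endloop
endfacet
facet normal 0.868 0.064 0.492
outer loop
vertex 1.498 -2.31 2.01
vertex 1.247 -1.993 2.412
vertex 0.931 -3.754 3.199
endloop
endfacet
facet normal -0.002 0.785 -0.619
outer loop
vertex 1.247 -1.993 2.412
vertex 0.929 -2.286 2.041
vertex 0.679 -1.969 2.444
endloop
endfacet
facet normal 0.068 0.397 0.915
outer loop
vertex 1.247 -1.993 2.412
vertex 0.679 -1.969 2.444
vertex 0.931 -3.754 3.199
endloop
endfacet
facet normal -0.001 0.786 -0.618
outer loop
vertex 0.679 -1.969 2.444
vertex 0.929 -2.286 2.041
vertex 0.36 -2.262 2.072
endloop
endfacet
facet normal -0.802 0.133 0.583
outer loop
vertex 0.679 -1.969 2.444
vertex 0.36 -2.262 2.072
vertex 0.931 -3.754 3.199
endloop
endfacet
facet normal -0.001 0.785 -0.619
outer loop
vertex 0.36 -2.262 2.072
vertex 0.929 -2.286 2.041
vertex 0.611 -2.579 1.67
endloop
endfacet
facet normal -0.868 -0.465 -0.175
outer loop
vertex 0.36 -2.262 2.072
vertex 0.611 -2.579 1.67
vertex 0.931 -3.754 3.199
endloop
endfacet
facet normal -0.001 0.785 -0.619
outer loop
vertex 0.611 -2.579 1.67
vertex 0.929 -2.286 2.041
vertex 1.179 -2.603 1.639
endloop
endfacet
facet normal -0.066 -0.798 -0.599
outer loop
vertex 0.611 -2.579 1.67
vertex 1.179 -2.603 1.639
vertex 0.931 -3.754 3.199
endloop
endfacet
facet normal -0.001 0.785 -0.619
outer loop
vertex 1.179 -2.603 1.639
vertex 0.929 -2.286 2.041
vertex 1.498 -2.31 2.01
endloop
endfacet
facet normal 0.802 -0.535 -0.267
outer loop
vertex 1.179 -2.603 1.639
vertex 1.498 -2.31 2.01
vertex 0.931 -3.754 3.199
endloop
endfacet
facet normal -0.554 0.542 0.632
outer loop
vertex -0.312 -1.066 5.079
vertex -0.11 -0.249 4.556
vertex -1.232 -1.252 4.432
endloop
endfacet
facet normal -0.204 -0.824 0.528
outer loop
vertex -0.19 -2.271 3.244
vertex -0.312 -1.066 5.079
vertex -1.232 -1.252 4.432
endloop
endfacet
facet normal -0.554 0.542 0.632
outer loop
vertex -1.232 -1.252 4.432
vertex -0.11 -0.249 4.556
vertex -1.03 -0.436 3.909
endloop
endfacet
facet normal -0.807 -0.164 -0.567
outer loop
vertex -1.03 -0.436 3.909
vertex -0.19 -2.271 3.244
vertex -1.232 -1.252 4.432
endloop
endfacet
facet normal 0.807 0.164 0.567
outer loop
vertex -0.312 -1.066 5.079
vertex 0.932 -1.268 3.368
vertex -0.11 -0.249 4.556
endloop
endfacet
facet normal -0.204 -0.825 0.528
outer loop
vertex 0.73 -2.084 3.891
vertex -0.312 -1.066 5.079
vertex -0.19 -2.271 3.244
endloop
endfacet
facet normal 0.807 0.164 0.567
outer loop
vertex 0.73 -2.084 3.891
vertex 0.932 -1.268 3.368
vertex -0.312 -1.066 5.079
endloop
endfacet
facet normal 0.204 0.824 -0.528
outer loop
vertex -0.11 -0.249 4.556
vertex 0.932 -1.268 3.368
vertex -1.03 -0.436 3.909
endloop
endfacet
facet normal -0.807 -0.164 -0.567
outer loop
vertex 0.012 -1.454 2.721
vertex -0.19 -2.271 3.244
vertex -1.03 -0.436 3.909
endloop
endfacet
facet normal 0.204 0.825 -0.527
outer loop
vertex -1.03 -0.436 3.909
vertex 0.932 -1.268 3.368
vertex 0.012 -1.454 2.721
endloop
endfacet
facet normal 0.554 -0.542 -0.632
outer loop
vertex 0.012 -1.454 2.721
vertex 0.73 -2.084 3.891
vertex -0.19 -2.271 3.244
endloop
endfacet
facet normal 0.554 -0.542 -0.632
outer loop
vertex 0.932 -1.268 3.368
vertex 0.73 -2.084 3.891
vertex 0.012 -1.454 2.721
endloop
endfacet
facet normal -0.528 0.837 -0.143
outer loop
vertex -1.568 4.309 -2.607
vertex -2.546 3.692 -2.604
vertex -2.131 4.123 -1.614
endloop
endfacet
facet normal 0.070 0.973 0.222
outer loop
vertex -1.568 4.309 -2.607
vertex -2.131 4.123 -1.614
vertex -0.978 4.048 -1.647
endloop
endfacet
facet normal 0.623 0.762 -0.176
outer loop
vertex -1.568 4.309 -2.607
vertex -0.978 4.048 -1.647
vertex -0.679 3.57 -2.657
endloop
endfacet
facet normal 0.368 0.496 -0.787
outer loop
vertex -1.568 4.309 -2.607
vertex -0.679 3.57 -2.657
vertex -1.649 3.35 -3.249
endloop
endfacet
facet normal -0.344 0.542 -0.766
outer loop
vertex -1.568 4.309 -2.607
vertex -1.649 3.35 -3.249
vertex -2.546 3.692 -2.604
endloop
endfacet
facet normal 0.061 0.576 0.815
outer loop
vertex -0.978 4.048 -1.647
vertex -2.131 4.123 -1.614
vertex -1.591 3.27 -1.051
endloop
endfacet
facet normal -0.907 0.357 0.225
outer loop
vertex -2.131 4.123 -1.614
vertex -2.546 3.692 -2.604
vertex -2.561 3.05 -1.643
endloop
endfacet
facet normal -0.609 -0.120 -0.784
outer loop
vertex -2.546 3.692 -2.604
vertex -1.649 3.35 -3.249
vertex -2.262 2.572 -2.653
endloop
endfacet
facet normal 0.543 -0.195 -0.817
outer loop
vertex -1.649 3.35 -3.249
vertex -0.679 3.57 -2.657
vertex -1.109 2.497 -2.686
endloop
endfacet
facet normal 0.957 0.235 0.172
outer loop
vertex -0.679 3.57 -2.657
vertex -0.978 4.048 -1.647
vertex -0.694 2.928 -1.696
endloop
endfacet
facet normal -0.368 -0.496 0.787
outer loop
vertex -1.672 2.311 -1.693
vertex -1.591 3.27 -1.051
vertex -2.561 3.05 -1.643
endloop
endfacet
facet normal -0.623 -0.762 0.176
outer loop
vertex -1.672 2.311 -1.693
vertex -2.561 3.05 -1.643
vertex -2.262 2.572 -2.653
endloop
endfacet
facet normal -0.070 -0.973 -0.222
outer loop
vertex -1.672 2.311 -1.693
vertex -2.262 2.572 -2.653
vertex -1.109 2.497 -2.686
endloop
endfacet
facet normal 0.528 -0.837 0.143
outer loop
vertex -1.672 2.311 -1.693
vertex -1.109 2.497 -2.686
vertex -0.694 2.928 -1.696
endloop
endfacet
facet normal 0.344 -0.542 0.766
outer loop
vertex -1.672 2.311 -1.693
vertex -0.694 2.928 -1.696
vertex -1.591 3.27 -1.051
endloop
endfacet
facet normal -0.543 0.195 0.817
outer loop
vertex -2.561 3.05 -1.643
vertex -1.591 3.27 -1.051
vertex -2.131 4.123 -1.614
endloop
endfacet
facet normal -0.957 -0.235 -0.172
outer loop
vertex -2.262 2.572 -2.653
vertex -2.561 3.05 -1.643
vertex -2.546 3.692 -2.604
endloop
endfacet
facet normal -0.061 -0.576 -0.815
outer loop
vertex -1.109 2.497 -2.686
vertex -2.262 2.572 -2.653
vertex -1.649 3.35 -3.249
endloop
endfacet
facet normal 0.907 -0.357 -0.225
outer loop
vertex -0.694 2.928 -1.696
vertex -1.109 2.497 -2.686
vertex -0.679 3.57 -2.657
endloop
endfacet
facet normal 0.609 0.120 0.784
outer loop
vertex -1.591 3.27 -1.051
vertex -0.694 2.928 -1.696
vertex -0.978 4.048 -1.647
endloop
endfacet

endsolid


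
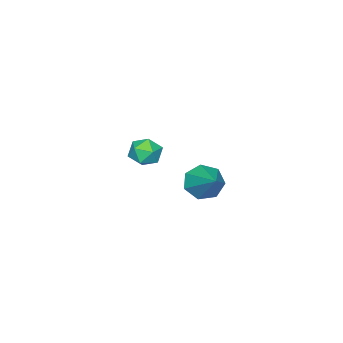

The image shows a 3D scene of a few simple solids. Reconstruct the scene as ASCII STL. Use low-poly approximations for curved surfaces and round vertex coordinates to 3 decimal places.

solid 
facet normal 0.407 0.319 0.856
outer loop
vertex 2.528 -0.355 1.839
vertex 2.191 -0.807 2.168
vertex 2.785 -0.946 1.937
endloop
endfacet
facet normal 0.854 0.422 0.306
outer loop
vertex 2.528 -0.355 1.839
vertex 2.785 -0.946 1.937
vertex 2.849 -0.655 1.357
endloop
endfacet
facet normal 0.522 0.835 -0.172
outer loop
vertex 2.528 -0.355 1.839
vertex 2.849 -0.655 1.357
vertex 2.295 -0.335 1.231
endloop
endfacet
facet normal -0.128 0.988 0.082
outer loop
vertex 2.528 -0.355 1.839
vertex 2.295 -0.335 1.231
vertex 1.889 -0.429 1.732
endloop
endfacet
facet normal -0.197 0.669 0.717
outer loop
vertex 2.528 -0.355 1.839
vertex 1.889 -0.429 1.732
vertex 2.191 -0.807 2.168
endloop
endfacet
facet normal 0.977 -0.212 0.001
outer loop
vertex 2.849 -0.655 1.357
vertex 2.785 -0.946 1.937
vertex 2.711 -1.291 1.388
endloop
endfacet
facet normal 0.257 -0.378 0.889
outer loop
vertex 2.785 -0.946 1.937
vertex 2.191 -0.807 2.168
vertex 2.305 -1.385 1.889
endloop
endfacet
facet normal -0.723 0.189 0.665
outer loop
vertex 2.191 -0.807 2.168
vertex 1.889 -0.429 1.732
vertex 1.751 -1.065 1.763
endloop
endfacet
facet normal -0.609 0.706 -0.361
outer loop
vertex 1.889 -0.429 1.732
vertex 2.295 -0.335 1.231
vertex 1.815 -0.774 1.183
endloop
endfacet
facet normal 0.441 0.459 -0.771
outer loop
vertex 2.295 -0.335 1.231
vertex 2.849 -0.655 1.357
vertex 2.409 -0.913 0.952
endloop
endfacet
facet normal 0.128 -0.988 -0.082
outer loop
vertex 2.072 -1.365 1.281
vertex 2.711 -1.291 1.388
vertex 2.305 -1.385 1.889
endloop
endfacet
facet normal -0.522 -0.835 0.172
outer loop
vertex 2.072 -1.365 1.281
vertex 2.305 -1.385 1.889
vertex 1.751 -1.065 1.763
endloop
endfacet
facet normal -0.854 -0.422 -0.306
outer loop
vertex 2.072 -1.365 1.281
vertex 1.751 -1.065 1.763
vertex 1.815 -0.774 1.183
endloop
endfacet
facet normal -0.407 -0.319 -0.856
outer loop
vertex 2.072 -1.365 1.281
vertex 1.815 -0.774 1.183
vertex 2.409 -0.913 0.952
endloop
endfacet
facet normal 0.197 -0.669 -0.717
outer loop
vertex 2.072 -1.365 1.281
vertex 2.409 -0.913 0.952
vertex 2.711 -1.291 1.388
endloop
endfacet
facet normal 0.609 -0.706 0.361
outer loop
vertex 2.305 -1.385 1.889
vertex 2.711 -1.291 1.388
vertex 2.785 -0.946 1.937
endloop
endfacet
facet normal -0.441 -0.459 0.771
outer loop
vertex 1.751 -1.065 1.763
vertex 2.305 -1.385 1.889
vertex 2.191 -0.807 2.168
endloop
endfacet
facet normal -0.977 0.212 -0.001
outer loop
vertex 1.815 -0.774 1.183
vertex 1.751 -1.065 1.763
vertex 1.889 -0.429 1.732
endloop
endfacet
facet normal -0.257 0.378 -0.889
outer loop
vertex 2.409 -0.913 0.952
vertex 1.815 -0.774 1.183
vertex 2.295 -0.335 1.231
endloop
endfacet
facet normal 0.723 -0.189 -0.665
outer loop
vertex 2.711 -1.291 1.388
vertex 2.409 -0.913 0.952
vertex 2.849 -0.655 1.357
endloop
endfacet
facet normal -0.506 -0.671 -0.541
outer loop
vertex -1.693 -2.205 -2.842
vertex -2.383 -1.811 -2.685
vertex -1.869 -1.702 -3.301
endloop
endfacet
facet normal 0.955 0.073 -0.286
outer loop
vertex -1.693 -2.205 -2.842
vertex -1.869 -1.702 -3.301
vertex -1.477 -0.609 -1.715
endloop
endfacet
facet normal -0.507 -0.670 -0.542
outer loop
vertex -1.869 -1.702 -3.301
vertex -2.383 -1.811 -2.685
vertex -2.431 -1.281 -3.296
endloop
endfacet
facet normal 0.488 0.658 -0.574
outer loop
vertex -1.869 -1.702 -3.301
vertex -2.431 -1.281 -3.296
vertex -1.477 -0.609 -1.715
endloop
endfacet
facet normal -0.506 -0.671 -0.542
outer loop
vertex -2.431 -1.281 -3.296
vertex -2.383 -1.811 -2.685
vertex -2.958 -1.259 -2.831
endloop
endfacet
facet normal -0.204 0.939 -0.276
outer loop
vertex -2.431 -1.281 -3.296
vertex -2.958 -1.259 -2.831
vertex -1.477 -0.609 -1.715
endloop
endfacet
facet normal -0.507 -0.671 -0.541
outer loop
vertex -2.958 -1.259 -2.831
vertex -2.383 -1.811 -2.685
vertex -3.052 -1.652 -2.256
endloop
endfacet
facet normal -0.598 0.704 0.383
outer loop
vertex -2.958 -1.259 -2.831
vertex -3.052 -1.652 -2.256
vertex -1.477 -0.609 -1.715
endloop
endfacet
facet normal -0.507 -0.671 -0.541
outer loop
vertex -3.052 -1.652 -2.256
vertex -2.383 -1.811 -2.685
vertex -2.642 -2.165 -2.004
endloop
endfacet
facet normal -0.397 0.129 0.909
outer loop
vertex -3.052 -1.652 -2.256
vertex -2.642 -2.165 -2.004
vertex -1.477 -0.609 -1.715
endloop
endfacet
facet normal -0.507 -0.671 -0.541
outer loop
vertex -2.642 -2.165 -2.004
vertex -2.383 -1.811 -2.685
vertex -2.038 -2.411 -2.265
endloop
endfacet
facet normal 0.247 -0.352 0.903
outer loop
vertex -2.642 -2.165 -2.004
vertex -2.038 -2.411 -2.265
vertex -1.477 -0.609 -1.715
endloop
endfacet
facet normal -0.506 -0.671 -0.542
outer loop
vertex -2.038 -2.411 -2.265
vertex -2.383 -1.811 -2.685
vertex -1.693 -2.205 -2.842
endloop
endfacet
facet normal 0.848 -0.378 0.372
outer loop
vertex -2.038 -2.411 -2.265
vertex -1.693 -2.205 -2.842
vertex -1.477 -0.609 -1.715
endloop
endfacet

endsolid


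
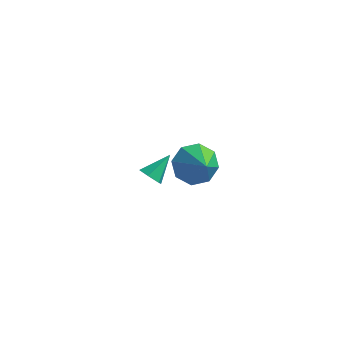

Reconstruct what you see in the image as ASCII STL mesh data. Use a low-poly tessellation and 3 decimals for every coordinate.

solid 
facet normal -0.511 0.575 -0.639
outer loop
vertex 2.235 0.19 1.191
vertex 1.324 -0.284 1.493
vertex 1.877 0.572 1.821
endloop
endfacet
facet normal 0.892 0.331 0.306
outer loop
vertex 2.235 0.19 1.191
vertex 1.877 0.572 1.821
vertex 2.296 -1.376 2.707
endloop
endfacet
facet normal -0.511 0.575 -0.639
outer loop
vertex 1.877 0.572 1.821
vertex 1.324 -0.284 1.493
vertex 1.195 0.452 2.259
endloop
endfacet
facet normal 0.426 0.449 0.786
outer loop
vertex 1.877 0.572 1.821
vertex 1.195 0.452 2.259
vertex 2.296 -1.376 2.707
endloop
endfacet
facet normal -0.511 0.575 -0.639
outer loop
vertex 1.195 0.452 2.259
vertex 1.324 -0.284 1.493
vertex 0.589 -0.099 2.248
endloop
endfacet
facet normal -0.152 0.148 0.977
outer loop
vertex 1.195 0.452 2.259
vertex 0.589 -0.099 2.248
vertex 2.296 -1.376 2.707
endloop
endfacet
facet normal -0.511 0.575 -0.639
outer loop
vertex 0.589 -0.099 2.248
vertex 1.324 -0.284 1.493
vertex 0.414 -0.758 1.795
endloop
endfacet
facet normal -0.502 -0.395 0.769
outer loop
vertex 0.589 -0.099 2.248
vertex 0.414 -0.758 1.795
vertex 2.296 -1.376 2.707
endloop
endfacet
facet normal -0.511 0.575 -0.638
outer loop
vertex 0.414 -0.758 1.795
vertex 1.324 -0.284 1.493
vertex 0.772 -1.139 1.165
endloop
endfacet
facet normal -0.420 -0.862 0.283
outer loop
vertex 0.414 -0.758 1.795
vertex 0.772 -1.139 1.165
vertex 2.296 -1.376 2.707
endloop
endfacet
facet normal -0.511 0.575 -0.639
outer loop
vertex 0.772 -1.139 1.165
vertex 1.324 -0.284 1.493
vertex 1.454 -1.02 0.727
endloop
endfacet
facet normal 0.045 -0.980 -0.195
outer loop
vertex 0.772 -1.139 1.165
vertex 1.454 -1.02 0.727
vertex 2.296 -1.376 2.707
endloop
endfacet
facet normal -0.511 0.575 -0.639
outer loop
vertex 1.454 -1.02 0.727
vertex 1.324 -0.284 1.493
vertex 2.06 -0.469 0.738
endloop
endfacet
facet normal 0.624 -0.679 -0.387
outer loop
vertex 1.454 -1.02 0.727
vertex 2.06 -0.469 0.738
vertex 2.296 -1.376 2.707
endloop
endfacet
facet normal -0.511 0.575 -0.639
outer loop
vertex 2.06 -0.469 0.738
vertex 1.324 -0.284 1.493
vertex 2.235 0.19 1.191
endloop
endfacet
facet normal 0.974 -0.136 -0.179
outer loop
vertex 2.06 -0.469 0.738
vertex 2.235 0.19 1.191
vertex 2.296 -1.376 2.707
endloop
endfacet
facet normal -0.339 -0.749 -0.569
outer loop
vertex -1.843 3.009 -4.208
vertex -2.42 3.337 -4.296
vertex -1.913 3.432 -4.723
endloop
endfacet
facet normal 0.994 0.077 -0.072
outer loop
vertex -1.843 3.009 -4.208
vertex -1.913 3.432 -4.723
vertex -1.9 4.483 -3.424
endloop
endfacet
facet normal -0.340 -0.748 -0.570
outer loop
vertex -1.913 3.432 -4.723
vertex -2.42 3.337 -4.296
vertex -2.49 3.761 -4.81
endloop
endfacet
facet normal 0.473 0.683 -0.557
outer loop
vertex -1.913 3.432 -4.723
vertex -2.49 3.761 -4.81
vertex -1.9 4.483 -3.424
endloop
endfacet
facet normal -0.340 -0.748 -0.570
outer loop
vertex -2.49 3.761 -4.81
vertex -2.42 3.337 -4.296
vertex -2.997 3.666 -4.383
endloop
endfacet
facet normal -0.401 0.871 -0.283
outer loop
vertex -2.49 3.761 -4.81
vertex -2.997 3.666 -4.383
vertex -1.9 4.483 -3.424
endloop
endfacet
facet normal -0.341 -0.748 -0.569
outer loop
vertex -2.997 3.666 -4.383
vertex -2.42 3.337 -4.296
vertex -2.928 3.243 -3.868
endloop
endfacet
facet normal -0.754 0.455 0.475
outer loop
vertex -2.997 3.666 -4.383
vertex -2.928 3.243 -3.868
vertex -1.9 4.483 -3.424
endloop
endfacet
facet normal -0.341 -0.748 -0.569
outer loop
vertex -2.928 3.243 -3.868
vertex -2.42 3.337 -4.296
vertex -2.351 2.914 -3.781
endloop
endfacet
facet normal -0.232 -0.152 0.961
outer loop
vertex -2.928 3.243 -3.868
vertex -2.351 2.914 -3.781
vertex -1.9 4.483 -3.424
endloop
endfacet
facet normal -0.339 -0.749 -0.570
outer loop
vertex -2.351 2.914 -3.781
vertex -2.42 3.337 -4.296
vertex -1.843 3.009 -4.208
endloop
endfacet
facet normal 0.641 -0.341 0.687
outer loop
vertex -2.351 2.914 -3.781
vertex -1.843 3.009 -4.208
vertex -1.9 4.483 -3.424
endloop
endfacet

endsolid


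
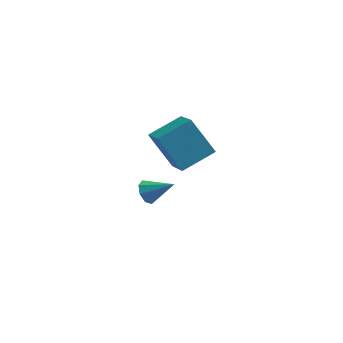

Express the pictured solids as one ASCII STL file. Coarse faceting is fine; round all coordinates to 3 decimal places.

solid 
facet normal -0.544 0.366 0.755
outer loop
vertex 0.835 -1.365 3.135
vertex 0.328 0.33 1.948
vertex -0.638 -2.248 2.503
endloop
endfacet
facet normal 0.238 -0.796 0.557
outer loop
vertex 0.492 -3.01 0.932
vertex 0.835 -1.365 3.135
vertex -0.638 -2.248 2.503
endloop
endfacet
facet normal -0.544 0.366 0.755
outer loop
vertex -0.638 -2.248 2.503
vertex 0.328 0.33 1.948
vertex -1.145 -0.553 1.316
endloop
endfacet
facet normal -0.805 -0.482 -0.345
outer loop
vertex -1.145 -0.553 1.316
vertex 0.492 -3.01 0.932
vertex -0.638 -2.248 2.503
endloop
endfacet
facet normal 0.805 0.482 0.345
outer loop
vertex 0.835 -1.365 3.135
vertex 1.458 -0.432 0.377
vertex 0.328 0.33 1.948
endloop
endfacet
facet normal 0.238 -0.796 0.557
outer loop
vertex 1.965 -2.127 1.564
vertex 0.835 -1.365 3.135
vertex 0.492 -3.01 0.932
endloop
endfacet
facet normal 0.805 0.482 0.345
outer loop
vertex 1.965 -2.127 1.564
vertex 1.458 -0.432 0.377
vertex 0.835 -1.365 3.135
endloop
endfacet
facet normal -0.238 0.796 -0.557
outer loop
vertex 0.328 0.33 1.948
vertex 1.458 -0.432 0.377
vertex -1.145 -0.553 1.316
endloop
endfacet
facet normal -0.805 -0.482 -0.345
outer loop
vertex -0.015 -1.315 -0.255
vertex 0.492 -3.01 0.932
vertex -1.145 -0.553 1.316
endloop
endfacet
facet normal -0.238 0.796 -0.557
outer loop
vertex -1.145 -0.553 1.316
vertex 1.458 -0.432 0.377
vertex -0.015 -1.315 -0.255
endloop
endfacet
facet normal 0.544 -0.366 -0.755
outer loop
vertex -0.015 -1.315 -0.255
vertex 1.965 -2.127 1.564
vertex 0.492 -3.01 0.932
endloop
endfacet
facet normal 0.544 -0.366 -0.755
outer loop
vertex 1.458 -0.432 0.377
vertex 1.965 -2.127 1.564
vertex -0.015 -1.315 -0.255
endloop
endfacet
facet normal -0.825 0.150 -0.545
outer loop
vertex -0.899 0.658 -4.588
vertex -1.291 0.598 -4.011
vertex -0.976 1.128 -4.342
endloop
endfacet
facet normal 0.819 0.366 -0.443
outer loop
vertex -0.899 0.658 -4.588
vertex -0.976 1.128 -4.342
vertex 0.011 0.362 -3.149
endloop
endfacet
facet normal -0.824 0.148 -0.547
outer loop
vertex -0.976 1.128 -4.342
vertex -1.291 0.598 -4.011
vertex -1.239 1.287 -3.903
endloop
endfacet
facet normal 0.575 0.817 0.049
outer loop
vertex -0.976 1.128 -4.342
vertex -1.239 1.287 -3.903
vertex 0.011 0.362 -3.149
endloop
endfacet
facet normal -0.825 0.148 -0.546
outer loop
vertex -1.239 1.287 -3.903
vertex -1.291 0.598 -4.011
vertex -1.532 1.042 -3.527
endloop
endfacet
facet normal 0.178 0.755 0.631
outer loop
vertex -1.239 1.287 -3.903
vertex -1.532 1.042 -3.527
vertex 0.011 0.362 -3.149
endloop
endfacet
facet normal -0.824 0.148 -0.547
outer loop
vertex -1.532 1.042 -3.527
vertex -1.291 0.598 -4.011
vertex -1.684 0.537 -3.435
endloop
endfacet
facet normal -0.140 0.218 0.966
outer loop
vertex -1.532 1.042 -3.527
vertex -1.684 0.537 -3.435
vertex 0.011 0.362 -3.149
endloop
endfacet
facet normal -0.824 0.149 -0.546
outer loop
vertex -1.684 0.537 -3.435
vertex -1.291 0.598 -4.011
vertex -1.606 0.067 -3.681
endloop
endfacet
facet normal -0.194 -0.480 0.856
outer loop
vertex -1.684 0.537 -3.435
vertex -1.606 0.067 -3.681
vertex 0.011 0.362 -3.149
endloop
endfacet
facet normal -0.824 0.150 -0.546
outer loop
vertex -1.606 0.067 -3.681
vertex -1.291 0.598 -4.011
vertex -1.344 -0.092 -4.12
endloop
endfacet
facet normal 0.049 -0.929 0.366
outer loop
vertex -1.606 0.067 -3.681
vertex -1.344 -0.092 -4.12
vertex 0.011 0.362 -3.149
endloop
endfacet
facet normal -0.825 0.149 -0.545
outer loop
vertex -1.344 -0.092 -4.12
vertex -1.291 0.598 -4.011
vertex -1.051 0.153 -4.496
endloop
endfacet
facet normal 0.447 -0.868 -0.217
outer loop
vertex -1.344 -0.092 -4.12
vertex -1.051 0.153 -4.496
vertex 0.011 0.362 -3.149
endloop
endfacet
facet normal -0.825 0.149 -0.545
outer loop
vertex -1.051 0.153 -4.496
vertex -1.291 0.598 -4.011
vertex -0.899 0.658 -4.588
endloop
endfacet
facet normal 0.765 -0.331 -0.552
outer loop
vertex -1.051 0.153 -4.496
vertex -0.899 0.658 -4.588
vertex 0.011 0.362 -3.149
endloop
endfacet

endsolid


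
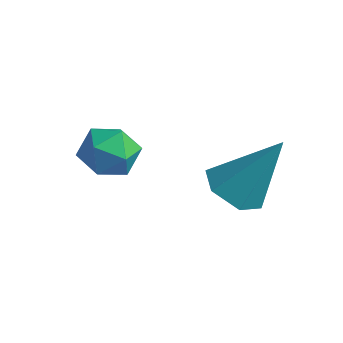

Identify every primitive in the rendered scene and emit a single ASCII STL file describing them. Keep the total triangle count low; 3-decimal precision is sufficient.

solid 
facet normal -0.404 -0.401 -0.822
outer loop
vertex -1.883 -1.815 1.956
vertex -2.462 -1.949 2.306
vertex -2.39 -1.347 1.977
endloop
endfacet
facet normal 0.650 0.716 -0.254
outer loop
vertex -1.883 -1.815 1.956
vertex -2.39 -1.347 1.977
vertex -1.798 -1.291 3.654
endloop
endfacet
facet normal -0.404 -0.401 -0.822
outer loop
vertex -2.39 -1.347 1.977
vertex -2.462 -1.949 2.306
vertex -2.969 -1.481 2.327
endloop
endfacet
facet normal -0.203 0.978 0.039
outer loop
vertex -2.39 -1.347 1.977
vertex -2.969 -1.481 2.327
vertex -1.798 -1.291 3.654
endloop
endfacet
facet normal -0.405 -0.402 -0.821
outer loop
vertex -2.969 -1.481 2.327
vertex -2.462 -1.949 2.306
vertex -3.041 -2.083 2.657
endloop
endfacet
facet normal -0.715 0.400 0.574
outer loop
vertex -2.969 -1.481 2.327
vertex -3.041 -2.083 2.657
vertex -1.798 -1.291 3.654
endloop
endfacet
facet normal -0.405 -0.401 -0.822
outer loop
vertex -3.041 -2.083 2.657
vertex -2.462 -1.949 2.306
vertex -2.534 -2.551 2.635
endloop
endfacet
facet normal -0.373 -0.442 0.816
outer loop
vertex -3.041 -2.083 2.657
vertex -2.534 -2.551 2.635
vertex -1.798 -1.291 3.654
endloop
endfacet
facet normal -0.404 -0.401 -0.822
outer loop
vertex -2.534 -2.551 2.635
vertex -2.462 -1.949 2.306
vertex -1.955 -2.417 2.285
endloop
endfacet
facet normal 0.480 -0.704 0.524
outer loop
vertex -2.534 -2.551 2.635
vertex -1.955 -2.417 2.285
vertex -1.798 -1.291 3.654
endloop
endfacet
facet normal -0.404 -0.401 -0.822
outer loop
vertex -1.955 -2.417 2.285
vertex -2.462 -1.949 2.306
vertex -1.883 -1.815 1.956
endloop
endfacet
facet normal 0.992 -0.125 -0.011
outer loop
vertex -1.955 -2.417 2.285
vertex -1.883 -1.815 1.956
vertex -1.798 -1.291 3.654
endloop
endfacet
facet normal 0.146 0.980 -0.139
outer loop
vertex -3.922 -3.455 3.539
vertex -4.093 -3.342 4.158
vertex -3.469 -3.456 4.008
endloop
endfacet
facet normal 0.578 0.596 -0.557
outer loop
vertex -3.922 -3.455 3.539
vertex -3.469 -3.456 4.008
vertex -3.454 -3.909 3.539
endloop
endfacet
facet normal 0.172 0.177 -0.969
outer loop
vertex -3.922 -3.455 3.539
vertex -3.454 -3.909 3.539
vertex -4.069 -4.074 3.4
endloop
endfacet
facet normal -0.511 0.302 -0.805
outer loop
vertex -3.922 -3.455 3.539
vertex -4.069 -4.074 3.4
vertex -4.464 -3.724 3.782
endloop
endfacet
facet normal -0.527 0.798 -0.291
outer loop
vertex -3.922 -3.455 3.539
vertex -4.464 -3.724 3.782
vertex -4.093 -3.342 4.158
endloop
endfacet
facet normal 0.975 0.176 -0.138
outer loop
vertex -3.454 -3.909 3.539
vertex -3.469 -3.456 4.008
vertex -3.336 -4.076 4.158
endloop
endfacet
facet normal 0.275 0.796 0.539
outer loop
vertex -3.469 -3.456 4.008
vertex -4.093 -3.342 4.158
vertex -3.731 -3.726 4.54
endloop
endfacet
facet normal -0.813 0.504 0.291
outer loop
vertex -4.093 -3.342 4.158
vertex -4.464 -3.724 3.782
vertex -4.346 -3.891 4.401
endloop
endfacet
facet normal -0.787 -0.299 -0.539
outer loop
vertex -4.464 -3.724 3.782
vertex -4.069 -4.074 3.4
vertex -4.331 -4.344 3.932
endloop
endfacet
facet normal 0.317 -0.502 -0.805
outer loop
vertex -4.069 -4.074 3.4
vertex -3.454 -3.909 3.539
vertex -3.707 -4.458 3.782
endloop
endfacet
facet normal 0.511 -0.302 0.805
outer loop
vertex -3.878 -4.345 4.401
vertex -3.336 -4.076 4.158
vertex -3.731 -3.726 4.54
endloop
endfacet
facet normal -0.172 -0.177 0.969
outer loop
vertex -3.878 -4.345 4.401
vertex -3.731 -3.726 4.54
vertex -4.346 -3.891 4.401
endloop
endfacet
facet normal -0.578 -0.596 0.557
outer loop
vertex -3.878 -4.345 4.401
vertex -4.346 -3.891 4.401
vertex -4.331 -4.344 3.932
endloop
endfacet
facet normal -0.146 -0.980 0.139
outer loop
vertex -3.878 -4.345 4.401
vertex -4.331 -4.344 3.932
vertex -3.707 -4.458 3.782
endloop
endfacet
facet normal 0.527 -0.798 0.291
outer loop
vertex -3.878 -4.345 4.401
vertex -3.707 -4.458 3.782
vertex -3.336 -4.076 4.158
endloop
endfacet
facet normal 0.787 0.299 0.539
outer loop
vertex -3.731 -3.726 4.54
vertex -3.336 -4.076 4.158
vertex -3.469 -3.456 4.008
endloop
endfacet
facet normal -0.317 0.502 0.805
outer loop
vertex -4.346 -3.891 4.401
vertex -3.731 -3.726 4.54
vertex -4.093 -3.342 4.158
endloop
endfacet
facet normal -0.975 -0.176 0.138
outer loop
vertex -4.331 -4.344 3.932
vertex -4.346 -3.891 4.401
vertex -4.464 -3.724 3.782
endloop
endfacet
facet normal -0.275 -0.796 -0.539
outer loop
vertex -3.707 -4.458 3.782
vertex -4.331 -4.344 3.932
vertex -4.069 -4.074 3.4
endloop
endfacet
facet normal 0.813 -0.504 -0.291
outer loop
vertex -3.336 -4.076 4.158
vertex -3.707 -4.458 3.782
vertex -3.454 -3.909 3.539
endloop
endfacet

endsolid


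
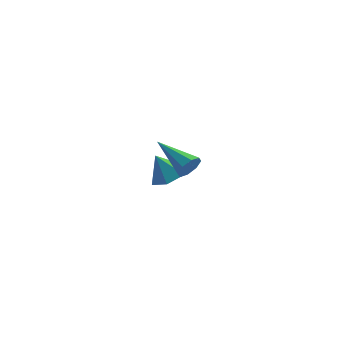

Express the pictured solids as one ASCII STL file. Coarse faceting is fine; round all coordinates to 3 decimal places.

solid 
facet normal 0.730 -0.589 -0.345
outer loop
vertex -1.561 -1.645 0.92
vertex -1.879 -1.79 0.495
vertex -1.513 -1.391 0.588
endloop
endfacet
facet normal 0.436 0.683 0.586
outer loop
vertex -1.561 -1.645 0.92
vertex -1.513 -1.391 0.588
vertex -3.121 -0.79 1.085
endloop
endfacet
facet normal 0.730 -0.588 -0.348
outer loop
vertex -1.513 -1.391 0.588
vertex -1.879 -1.79 0.495
vertex -1.68 -1.37 0.202
endloop
endfacet
facet normal 0.324 0.942 -0.089
outer loop
vertex -1.513 -1.391 0.588
vertex -1.68 -1.37 0.202
vertex -3.121 -0.79 1.085
endloop
endfacet
facet normal 0.731 -0.588 -0.346
outer loop
vertex -1.68 -1.37 0.202
vertex -1.879 -1.79 0.495
vertex -1.963 -1.596 -0.012
endloop
endfacet
facet normal -0.101 0.748 -0.656
outer loop
vertex -1.68 -1.37 0.202
vertex -1.963 -1.596 -0.012
vertex -3.121 -0.79 1.085
endloop
endfacet
facet normal 0.730 -0.589 -0.346
outer loop
vertex -1.963 -1.596 -0.012
vertex -1.879 -1.79 0.495
vertex -2.198 -1.936 0.071
endloop
endfacet
facet normal -0.588 0.216 -0.779
outer loop
vertex -1.963 -1.596 -0.012
vertex -2.198 -1.936 0.071
vertex -3.121 -0.79 1.085
endloop
endfacet
facet normal 0.730 -0.588 -0.347
outer loop
vertex -2.198 -1.936 0.071
vertex -1.879 -1.79 0.495
vertex -2.245 -2.19 0.403
endloop
endfacet
facet normal -0.855 -0.347 -0.386
outer loop
vertex -2.198 -1.936 0.071
vertex -2.245 -2.19 0.403
vertex -3.121 -0.79 1.085
endloop
endfacet
facet normal 0.730 -0.589 -0.346
outer loop
vertex -2.245 -2.19 0.403
vertex -1.879 -1.79 0.495
vertex -2.079 -2.211 0.789
endloop
endfacet
facet normal -0.743 -0.605 0.287
outer loop
vertex -2.245 -2.19 0.403
vertex -2.079 -2.211 0.789
vertex -3.121 -0.79 1.085
endloop
endfacet
facet normal 0.730 -0.589 -0.347
outer loop
vertex -2.079 -2.211 0.789
vertex -1.879 -1.79 0.495
vertex -1.795 -1.985 1.003
endloop
endfacet
facet normal -0.317 -0.411 0.855
outer loop
vertex -2.079 -2.211 0.789
vertex -1.795 -1.985 1.003
vertex -3.121 -0.79 1.085
endloop
endfacet
facet normal 0.731 -0.588 -0.347
outer loop
vertex -1.795 -1.985 1.003
vertex -1.879 -1.79 0.495
vertex -1.561 -1.645 0.92
endloop
endfacet
facet normal 0.170 0.122 0.978
outer loop
vertex -1.795 -1.985 1.003
vertex -1.561 -1.645 0.92
vertex -3.121 -0.79 1.085
endloop
endfacet
facet normal 0.468 -0.070 -0.881
outer loop
vertex -2.502 2.721 -3.009
vertex -3.117 3.109 -3.366
vertex -2.491 3.529 -3.067
endloop
endfacet
facet normal 0.518 0.054 0.854
outer loop
vertex -2.502 2.721 -3.009
vertex -2.491 3.529 -3.067
vertex -3.663 3.191 -2.334
endloop
endfacet
facet normal 0.468 -0.070 -0.881
outer loop
vertex -2.491 3.529 -3.067
vertex -3.117 3.109 -3.366
vertex -3.106 3.917 -3.424
endloop
endfacet
facet normal 0.148 0.786 0.600
outer loop
vertex -2.491 3.529 -3.067
vertex -3.106 3.917 -3.424
vertex -3.663 3.191 -2.334
endloop
endfacet
facet normal 0.466 -0.070 -0.882
outer loop
vertex -3.106 3.917 -3.424
vertex -3.117 3.109 -3.366
vertex -3.732 3.498 -3.722
endloop
endfacet
facet normal -0.609 0.768 0.200
outer loop
vertex -3.106 3.917 -3.424
vertex -3.732 3.498 -3.722
vertex -3.663 3.191 -2.334
endloop
endfacet
facet normal 0.467 -0.069 -0.882
outer loop
vertex -3.732 3.498 -3.722
vertex -3.117 3.109 -3.366
vertex -3.742 2.69 -3.664
endloop
endfacet
facet normal -0.998 0.016 0.053
outer loop
vertex -3.732 3.498 -3.722
vertex -3.742 2.69 -3.664
vertex -3.663 3.191 -2.334
endloop
endfacet
facet normal 0.467 -0.070 -0.881
outer loop
vertex -3.742 2.69 -3.664
vertex -3.117 3.109 -3.366
vertex -3.127 2.302 -3.307
endloop
endfacet
facet normal -0.629 -0.715 0.307
outer loop
vertex -3.742 2.69 -3.664
vertex -3.127 2.302 -3.307
vertex -3.663 3.191 -2.334
endloop
endfacet
facet normal 0.467 -0.070 -0.881
outer loop
vertex -3.127 2.302 -3.307
vertex -3.117 3.109 -3.366
vertex -2.502 2.721 -3.009
endloop
endfacet
facet normal 0.129 -0.696 0.707
outer loop
vertex -3.127 2.302 -3.307
vertex -2.502 2.721 -3.009
vertex -3.663 3.191 -2.334
endloop
endfacet

endsolid


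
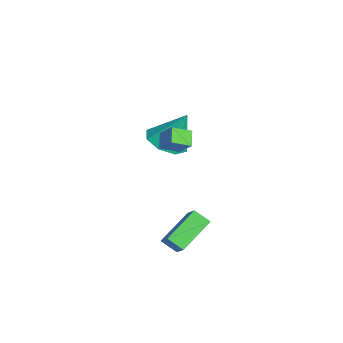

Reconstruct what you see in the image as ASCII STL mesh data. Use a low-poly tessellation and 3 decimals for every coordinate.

solid 
facet normal -0.756 -0.182 -0.629
outer loop
vertex 1.252 2.176 -3.116
vertex 0.171 3.501 -2.2
vertex 1.561 2.813 -3.672
endloop
endfacet
facet normal 0.557 -0.683 -0.472
outer loop
vertex 2.249 2.979 -3.1
vertex 1.252 2.176 -3.116
vertex 1.561 2.813 -3.672
endloop
endfacet
facet normal -0.756 -0.182 -0.629
outer loop
vertex 1.561 2.813 -3.672
vertex 0.171 3.501 -2.2
vertex 0.48 4.138 -2.756
endloop
endfacet
facet normal 0.343 0.707 -0.618
outer loop
vertex 0.48 4.138 -2.756
vertex 2.249 2.979 -3.1
vertex 1.561 2.813 -3.672
endloop
endfacet
facet normal -0.343 -0.707 0.618
outer loop
vertex 1.252 2.176 -3.116
vertex 0.859 3.667 -1.628
vertex 0.171 3.501 -2.2
endloop
endfacet
facet normal 0.557 -0.683 -0.472
outer loop
vertex 1.94 2.342 -2.544
vertex 1.252 2.176 -3.116
vertex 2.249 2.979 -3.1
endloop
endfacet
facet normal -0.343 -0.707 0.618
outer loop
vertex 1.94 2.342 -2.544
vertex 0.859 3.667 -1.628
vertex 1.252 2.176 -3.116
endloop
endfacet
facet normal -0.557 0.683 0.472
outer loop
vertex 0.171 3.501 -2.2
vertex 0.859 3.667 -1.628
vertex 0.48 4.138 -2.756
endloop
endfacet
facet normal 0.343 0.707 -0.618
outer loop
vertex 1.168 4.304 -2.184
vertex 2.249 2.979 -3.1
vertex 0.48 4.138 -2.756
endloop
endfacet
facet normal -0.557 0.683 0.472
outer loop
vertex 0.48 4.138 -2.756
vertex 0.859 3.667 -1.628
vertex 1.168 4.304 -2.184
endloop
endfacet
facet normal 0.756 0.182 0.629
outer loop
vertex 1.168 4.304 -2.184
vertex 1.94 2.342 -2.544
vertex 2.249 2.979 -3.1
endloop
endfacet
facet normal 0.756 0.182 0.629
outer loop
vertex 0.859 3.667 -1.628
vertex 1.94 2.342 -2.544
vertex 1.168 4.304 -2.184
endloop
endfacet
facet normal -0.194 -0.424 -0.885
outer loop
vertex -2.953 3.461 -0.376
vertex -3.946 3.234 -0.049
vertex -3.484 4.061 -0.547
endloop
endfacet
facet normal 0.747 0.665 0.016
outer loop
vertex -2.953 3.461 -0.376
vertex -3.484 4.061 -0.547
vertex -3.554 4.086 1.729
endloop
endfacet
facet normal -0.194 -0.424 -0.885
outer loop
vertex -3.484 4.061 -0.547
vertex -3.946 3.234 -0.049
vertex -4.285 4.176 -0.426
endloop
endfacet
facet normal 0.141 0.990 -0.007
outer loop
vertex -3.484 4.061 -0.547
vertex -4.285 4.176 -0.426
vertex -3.554 4.086 1.729
endloop
endfacet
facet normal -0.194 -0.424 -0.885
outer loop
vertex -4.285 4.176 -0.426
vertex -3.946 3.234 -0.049
vertex -4.888 3.739 -0.084
endloop
endfacet
facet normal -0.496 0.844 0.204
outer loop
vertex -4.285 4.176 -0.426
vertex -4.888 3.739 -0.084
vertex -3.554 4.086 1.729
endloop
endfacet
facet normal -0.195 -0.425 -0.884
outer loop
vertex -4.888 3.739 -0.084
vertex -3.946 3.234 -0.049
vertex -4.939 3.007 0.279
endloop
endfacet
facet normal -0.792 0.314 0.523
outer loop
vertex -4.888 3.739 -0.084
vertex -4.939 3.007 0.279
vertex -3.554 4.086 1.729
endloop
endfacet
facet normal -0.195 -0.424 -0.884
outer loop
vertex -4.939 3.007 0.279
vertex -3.946 3.234 -0.049
vertex -4.407 2.407 0.449
endloop
endfacet
facet normal -0.574 -0.292 0.765
outer loop
vertex -4.939 3.007 0.279
vertex -4.407 2.407 0.449
vertex -3.554 4.086 1.729
endloop
endfacet
facet normal -0.195 -0.424 -0.884
outer loop
vertex -4.407 2.407 0.449
vertex -3.946 3.234 -0.049
vertex -3.606 2.292 0.328
endloop
endfacet
facet normal 0.031 -0.616 0.787
outer loop
vertex -4.407 2.407 0.449
vertex -3.606 2.292 0.328
vertex -3.554 4.086 1.729
endloop
endfacet
facet normal -0.195 -0.424 -0.884
outer loop
vertex -3.606 2.292 0.328
vertex -3.946 3.234 -0.049
vertex -3.003 2.728 -0.014
endloop
endfacet
facet normal 0.667 -0.470 0.577
outer loop
vertex -3.606 2.292 0.328
vertex -3.003 2.728 -0.014
vertex -3.554 4.086 1.729
endloop
endfacet
facet normal -0.194 -0.424 -0.885
outer loop
vertex -3.003 2.728 -0.014
vertex -3.946 3.234 -0.049
vertex -2.953 3.461 -0.376
endloop
endfacet
facet normal 0.964 0.061 0.257
outer loop
vertex -3.003 2.728 -0.014
vertex -2.953 3.461 -0.376
vertex -3.554 4.086 1.729
endloop
endfacet
facet normal -0.756 0.149 0.637
outer loop
vertex 0.416 2.795 3.249
vertex 0.272 3.658 2.877
vertex -0.246 2.387 2.559
endloop
endfacet
facet normal 0.152 -0.908 0.391
outer loop
vertex 0.388 2.262 2.023
vertex 0.416 2.795 3.249
vertex -0.246 2.387 2.559
endloop
endfacet
facet normal -0.756 0.148 0.638
outer loop
vertex -0.246 2.387 2.559
vertex 0.272 3.658 2.877
vertex -0.391 3.249 2.187
endloop
endfacet
facet normal -0.638 -0.393 -0.662
outer loop
vertex -0.391 3.249 2.187
vertex 0.388 2.262 2.023
vertex -0.246 2.387 2.559
endloop
endfacet
facet normal 0.638 0.392 0.663
outer loop
vertex 0.416 2.795 3.249
vertex 0.906 3.533 2.341
vertex 0.272 3.658 2.877
endloop
endfacet
facet normal 0.153 -0.908 0.391
outer loop
vertex 1.051 2.671 2.713
vertex 0.416 2.795 3.249
vertex 0.388 2.262 2.023
endloop
endfacet
facet normal 0.637 0.393 0.663
outer loop
vertex 1.051 2.671 2.713
vertex 0.906 3.533 2.341
vertex 0.416 2.795 3.249
endloop
endfacet
facet normal -0.152 0.907 -0.392
outer loop
vertex 0.272 3.658 2.877
vertex 0.906 3.533 2.341
vertex -0.391 3.249 2.187
endloop
endfacet
facet normal -0.637 -0.392 -0.664
outer loop
vertex 0.244 3.125 1.651
vertex 0.388 2.262 2.023
vertex -0.391 3.249 2.187
endloop
endfacet
facet normal -0.152 0.908 -0.391
outer loop
vertex -0.391 3.249 2.187
vertex 0.906 3.533 2.341
vertex 0.244 3.125 1.651
endloop
endfacet
facet normal 0.756 -0.149 -0.638
outer loop
vertex 0.244 3.125 1.651
vertex 1.051 2.671 2.713
vertex 0.388 2.262 2.023
endloop
endfacet
facet normal 0.756 -0.148 -0.638
outer loop
vertex 0.906 3.533 2.341
vertex 1.051 2.671 2.713
vertex 0.244 3.125 1.651
endloop
endfacet

endsolid
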